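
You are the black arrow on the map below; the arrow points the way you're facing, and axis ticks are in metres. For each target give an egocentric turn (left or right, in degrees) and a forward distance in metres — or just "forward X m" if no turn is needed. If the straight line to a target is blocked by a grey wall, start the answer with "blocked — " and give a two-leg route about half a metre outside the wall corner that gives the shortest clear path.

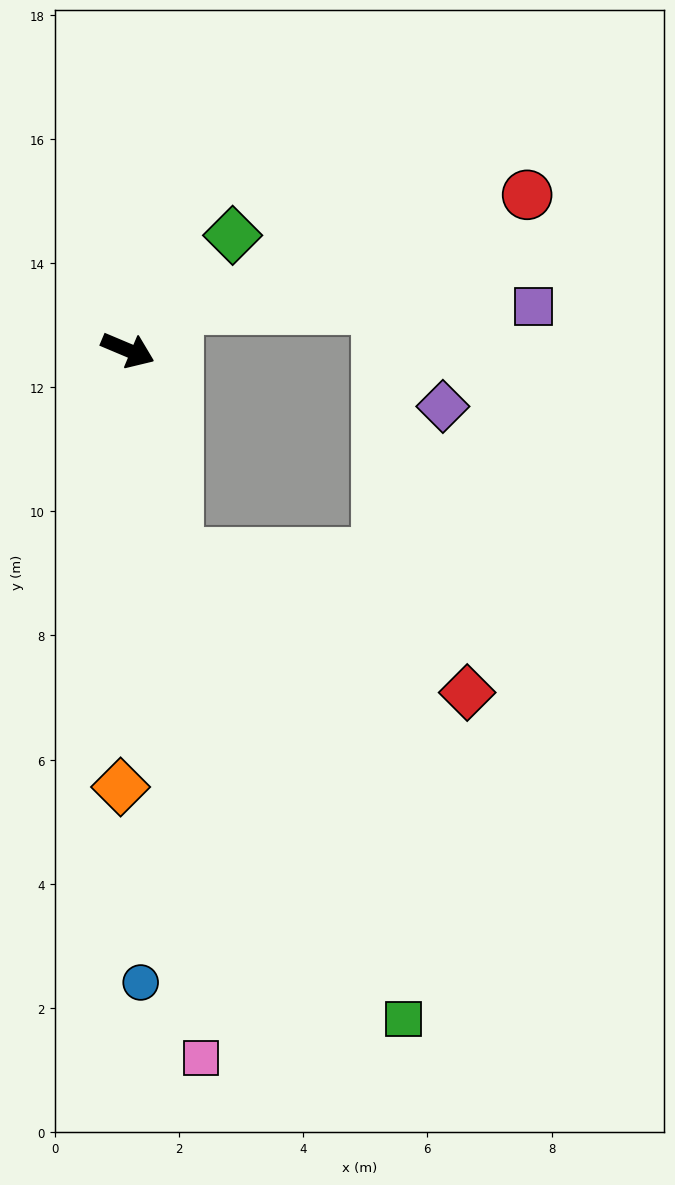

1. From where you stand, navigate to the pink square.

turn right 61°, forward 11.5 m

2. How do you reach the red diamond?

blocked — turn right 54°, forward 3.4 m, then turn left 51°, forward 5.2 m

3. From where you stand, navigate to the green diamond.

turn left 70°, forward 2.5 m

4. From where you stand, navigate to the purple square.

blocked — turn left 63°, forward 1.0 m, then turn right 40°, forward 5.7 m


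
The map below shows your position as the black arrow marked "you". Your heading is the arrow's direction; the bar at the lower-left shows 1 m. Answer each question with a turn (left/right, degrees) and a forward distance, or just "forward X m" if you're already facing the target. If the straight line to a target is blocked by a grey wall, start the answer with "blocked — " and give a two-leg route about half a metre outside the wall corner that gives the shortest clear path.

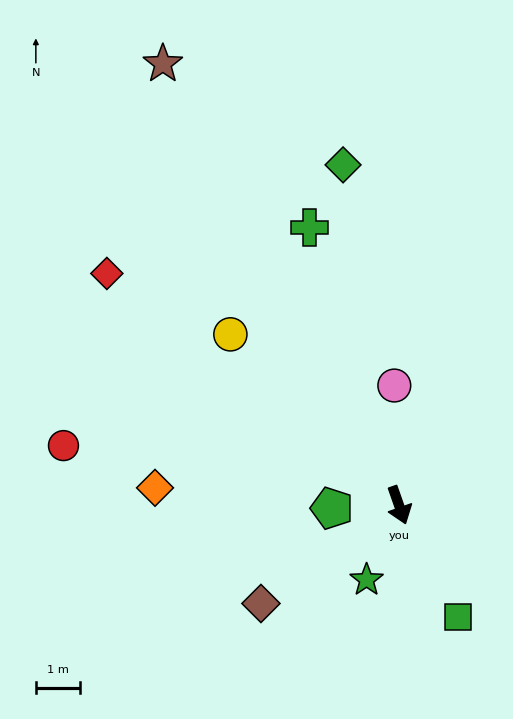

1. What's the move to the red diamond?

turn right 148°, forward 8.4 m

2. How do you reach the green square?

turn left 8°, forward 2.8 m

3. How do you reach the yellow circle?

turn right 155°, forward 5.4 m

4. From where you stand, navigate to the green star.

turn right 43°, forward 1.8 m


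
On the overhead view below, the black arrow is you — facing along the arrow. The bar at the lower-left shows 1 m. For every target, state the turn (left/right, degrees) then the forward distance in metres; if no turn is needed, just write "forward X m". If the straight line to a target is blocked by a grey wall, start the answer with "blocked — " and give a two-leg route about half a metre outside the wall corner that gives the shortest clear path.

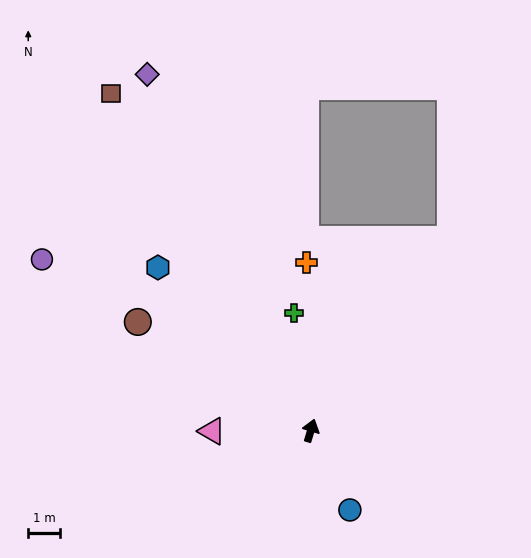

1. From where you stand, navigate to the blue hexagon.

turn left 60°, forward 7.1 m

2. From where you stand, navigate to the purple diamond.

turn left 41°, forward 12.5 m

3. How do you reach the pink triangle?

turn left 107°, forward 3.2 m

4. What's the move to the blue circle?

turn right 137°, forward 2.8 m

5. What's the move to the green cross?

turn left 25°, forward 3.8 m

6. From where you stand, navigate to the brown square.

turn left 47°, forward 12.5 m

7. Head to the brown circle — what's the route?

turn left 75°, forward 6.5 m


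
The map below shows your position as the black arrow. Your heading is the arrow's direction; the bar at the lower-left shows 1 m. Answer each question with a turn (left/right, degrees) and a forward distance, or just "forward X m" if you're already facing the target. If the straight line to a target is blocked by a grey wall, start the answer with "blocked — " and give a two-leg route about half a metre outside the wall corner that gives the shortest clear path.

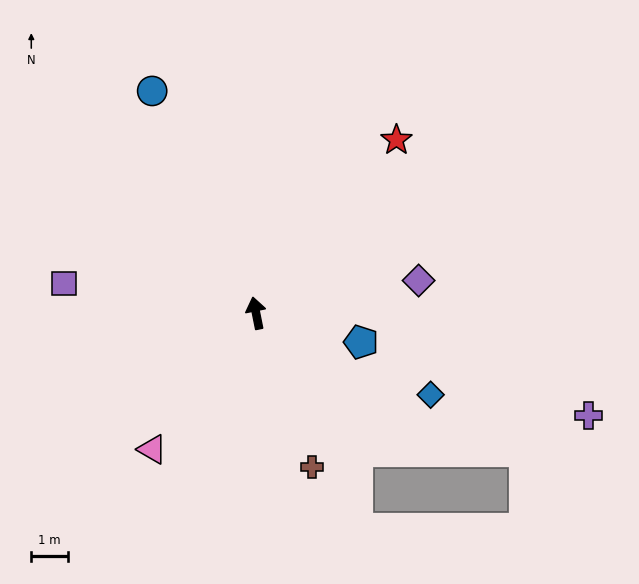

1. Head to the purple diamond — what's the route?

turn right 90°, forward 4.5 m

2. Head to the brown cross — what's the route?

turn right 171°, forward 4.5 m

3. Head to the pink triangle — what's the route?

turn left 131°, forward 4.7 m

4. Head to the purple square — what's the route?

turn left 70°, forward 5.3 m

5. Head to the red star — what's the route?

turn right 50°, forward 6.1 m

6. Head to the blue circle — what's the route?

turn left 14°, forward 6.7 m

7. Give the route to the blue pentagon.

turn right 117°, forward 3.0 m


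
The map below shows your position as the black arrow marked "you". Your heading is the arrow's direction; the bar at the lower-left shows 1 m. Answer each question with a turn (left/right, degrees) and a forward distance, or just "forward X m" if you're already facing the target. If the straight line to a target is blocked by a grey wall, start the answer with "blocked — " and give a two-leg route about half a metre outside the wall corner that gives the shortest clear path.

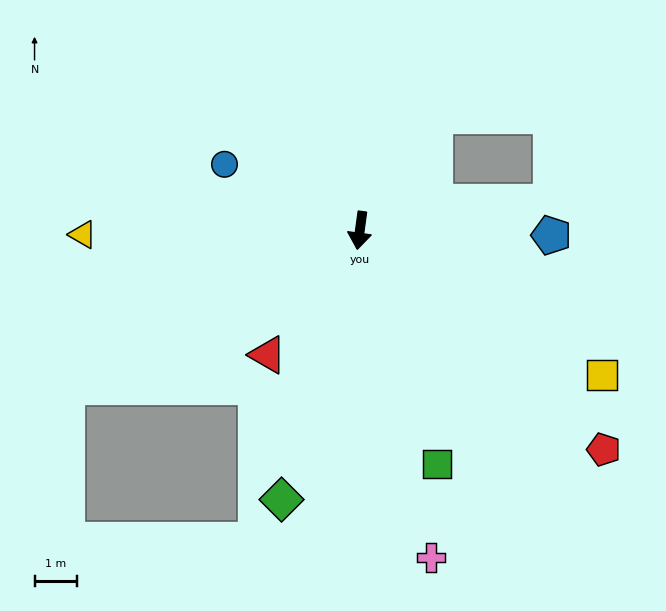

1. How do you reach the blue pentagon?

turn left 96°, forward 4.5 m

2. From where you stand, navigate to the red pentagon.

turn left 56°, forward 7.6 m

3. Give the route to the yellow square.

turn left 67°, forward 6.6 m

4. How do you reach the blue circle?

turn right 108°, forward 3.5 m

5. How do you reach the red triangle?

turn right 29°, forward 3.6 m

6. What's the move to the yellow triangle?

turn right 81°, forward 6.5 m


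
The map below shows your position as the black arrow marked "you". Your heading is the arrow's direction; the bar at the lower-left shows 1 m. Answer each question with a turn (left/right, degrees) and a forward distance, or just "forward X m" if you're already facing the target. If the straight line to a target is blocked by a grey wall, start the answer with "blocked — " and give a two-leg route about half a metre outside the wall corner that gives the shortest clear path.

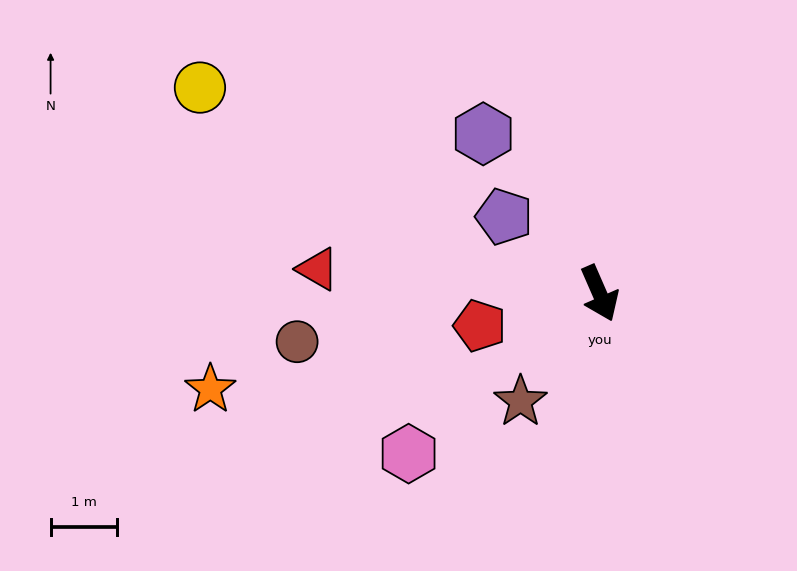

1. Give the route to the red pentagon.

turn right 98°, forward 1.9 m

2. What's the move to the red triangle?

turn right 119°, forward 4.3 m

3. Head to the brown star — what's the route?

turn right 60°, forward 2.0 m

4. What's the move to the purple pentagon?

turn right 152°, forward 1.8 m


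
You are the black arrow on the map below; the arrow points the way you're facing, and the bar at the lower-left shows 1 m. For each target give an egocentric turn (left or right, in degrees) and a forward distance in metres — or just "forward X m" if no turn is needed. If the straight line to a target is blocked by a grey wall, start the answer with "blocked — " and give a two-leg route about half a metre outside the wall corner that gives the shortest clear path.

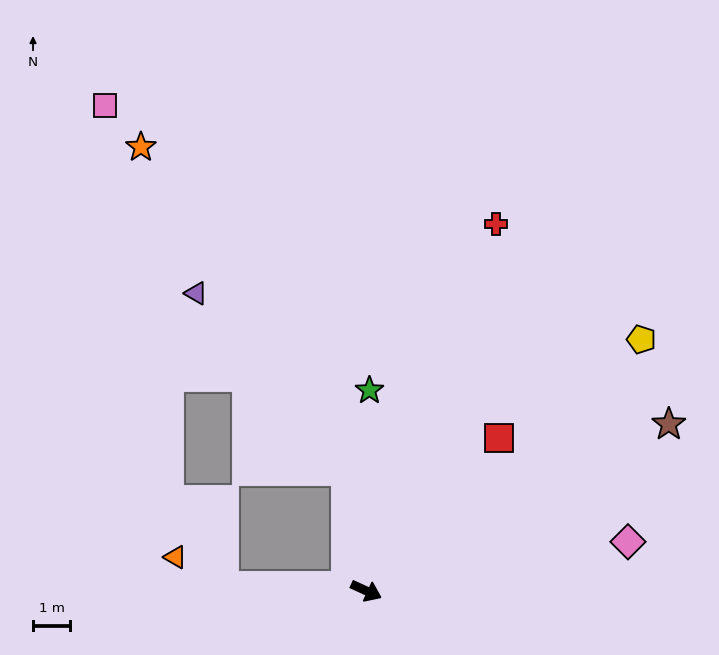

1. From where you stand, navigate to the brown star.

turn left 53°, forward 9.3 m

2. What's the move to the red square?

turn left 74°, forward 5.5 m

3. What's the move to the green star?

turn left 114°, forward 5.4 m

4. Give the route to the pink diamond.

turn left 35°, forward 7.2 m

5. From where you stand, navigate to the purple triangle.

blocked — turn left 124°, forward 3.3 m, then turn left 31°, forward 6.3 m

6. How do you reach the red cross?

turn left 95°, forward 10.5 m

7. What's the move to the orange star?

blocked — turn left 124°, forward 3.3 m, then turn left 23°, forward 10.3 m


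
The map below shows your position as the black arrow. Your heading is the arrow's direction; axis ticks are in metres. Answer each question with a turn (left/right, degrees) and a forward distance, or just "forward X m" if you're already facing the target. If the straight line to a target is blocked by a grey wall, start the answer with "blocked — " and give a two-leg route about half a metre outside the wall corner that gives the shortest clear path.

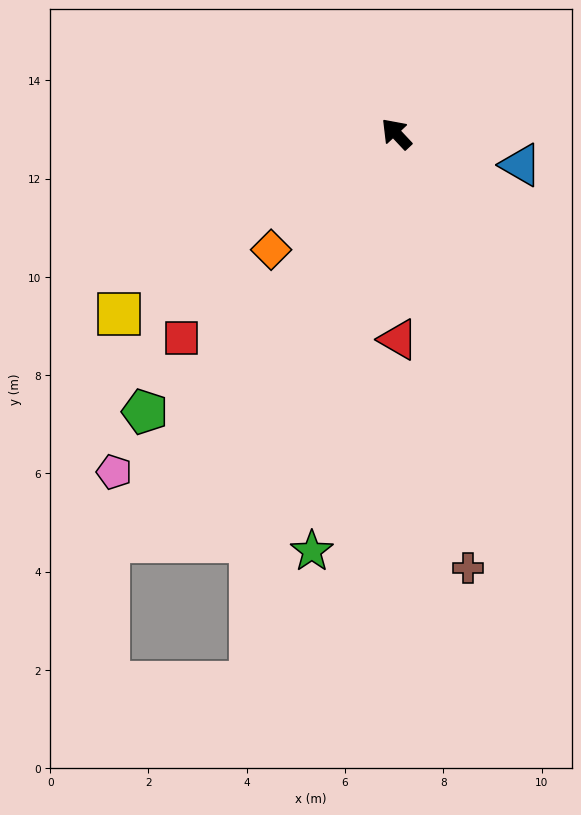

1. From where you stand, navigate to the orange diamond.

turn left 90°, forward 3.5 m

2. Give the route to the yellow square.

turn left 80°, forward 6.7 m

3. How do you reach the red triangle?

turn left 137°, forward 4.2 m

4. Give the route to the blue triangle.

turn right 147°, forward 2.6 m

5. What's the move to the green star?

turn left 125°, forward 8.7 m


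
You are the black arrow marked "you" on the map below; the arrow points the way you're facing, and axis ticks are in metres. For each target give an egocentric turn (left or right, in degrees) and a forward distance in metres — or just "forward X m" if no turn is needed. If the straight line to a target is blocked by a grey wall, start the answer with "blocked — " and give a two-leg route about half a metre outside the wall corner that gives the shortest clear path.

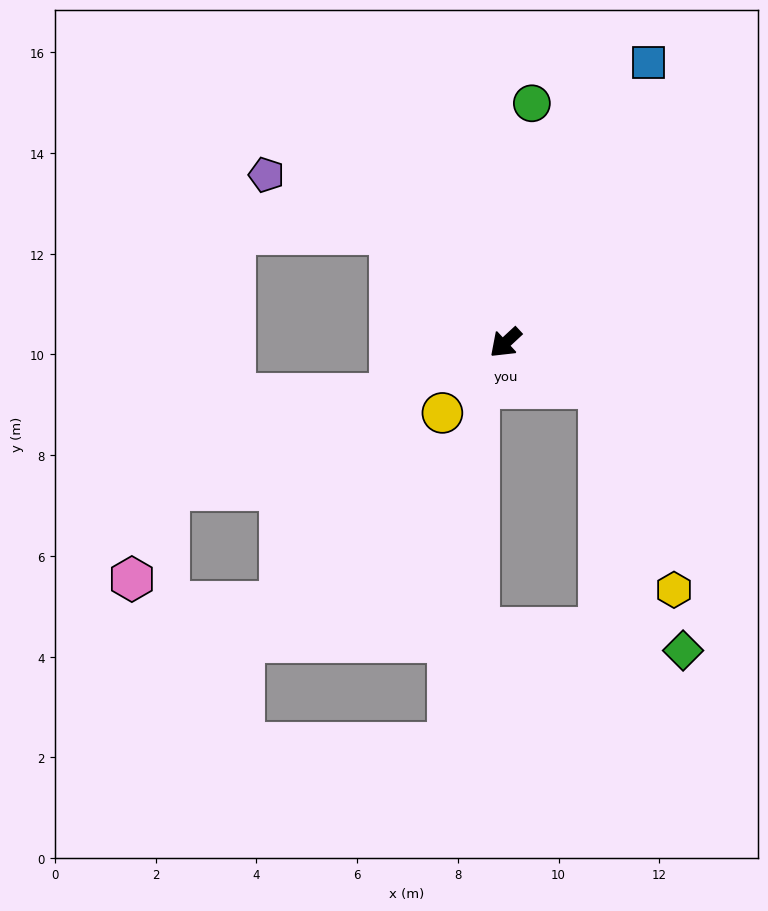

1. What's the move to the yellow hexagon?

blocked — turn left 112°, forward 2.1 m, then turn right 45°, forward 4.3 m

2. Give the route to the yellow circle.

turn left 5°, forward 1.9 m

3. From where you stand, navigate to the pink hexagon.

blocked — turn right 19°, forward 7.3 m, then turn left 44°, forward 1.9 m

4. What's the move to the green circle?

turn right 139°, forward 4.8 m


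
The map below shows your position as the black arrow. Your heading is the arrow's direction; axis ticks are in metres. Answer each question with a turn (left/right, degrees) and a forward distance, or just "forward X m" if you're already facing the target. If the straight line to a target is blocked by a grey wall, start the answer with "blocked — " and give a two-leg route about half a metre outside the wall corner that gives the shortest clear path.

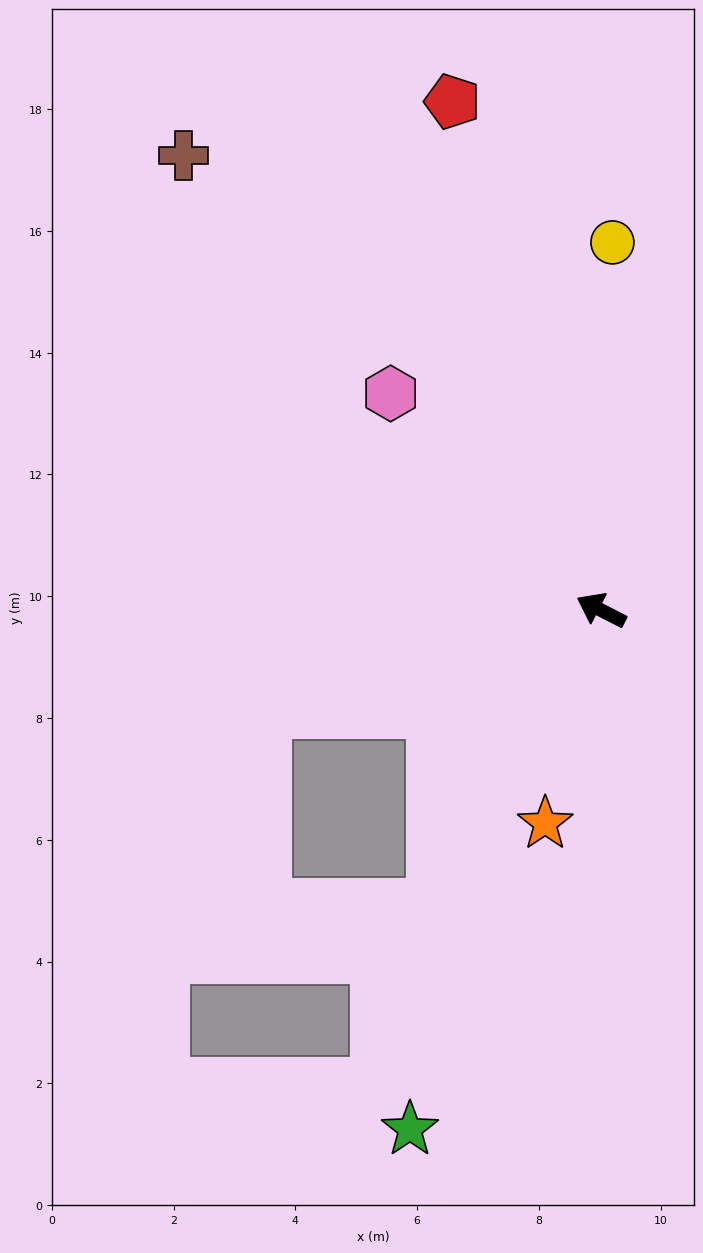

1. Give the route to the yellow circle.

turn right 65°, forward 6.0 m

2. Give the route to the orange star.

turn left 102°, forward 3.6 m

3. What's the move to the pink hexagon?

turn right 19°, forward 5.0 m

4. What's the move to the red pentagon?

turn right 47°, forward 8.7 m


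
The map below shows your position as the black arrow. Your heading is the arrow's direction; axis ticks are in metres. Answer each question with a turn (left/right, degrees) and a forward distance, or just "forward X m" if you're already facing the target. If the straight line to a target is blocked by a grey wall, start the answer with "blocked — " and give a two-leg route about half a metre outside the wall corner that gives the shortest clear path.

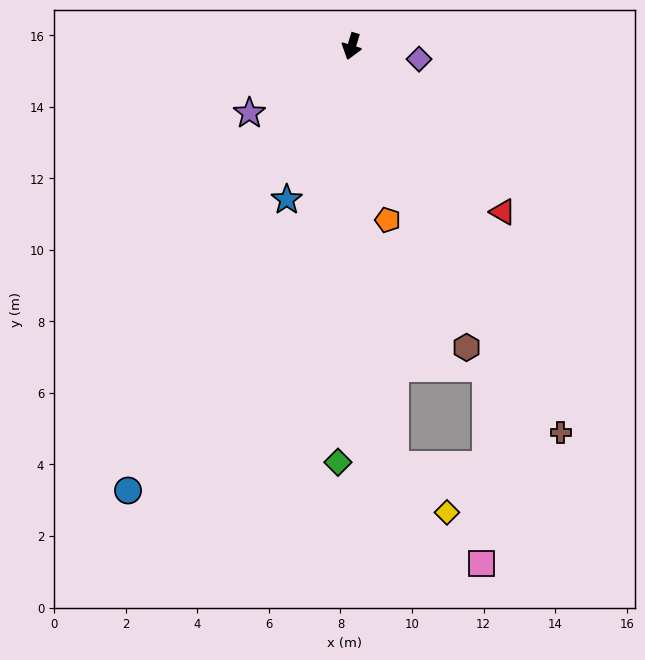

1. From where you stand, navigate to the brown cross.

turn left 45°, forward 12.3 m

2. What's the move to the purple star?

turn right 40°, forward 3.4 m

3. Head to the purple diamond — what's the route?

turn left 96°, forward 1.9 m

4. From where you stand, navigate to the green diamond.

turn left 15°, forward 11.6 m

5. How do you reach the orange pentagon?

turn left 29°, forward 5.0 m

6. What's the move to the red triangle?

turn left 59°, forward 6.3 m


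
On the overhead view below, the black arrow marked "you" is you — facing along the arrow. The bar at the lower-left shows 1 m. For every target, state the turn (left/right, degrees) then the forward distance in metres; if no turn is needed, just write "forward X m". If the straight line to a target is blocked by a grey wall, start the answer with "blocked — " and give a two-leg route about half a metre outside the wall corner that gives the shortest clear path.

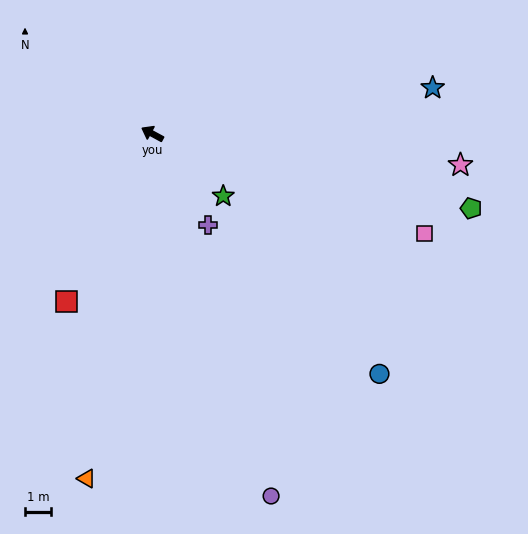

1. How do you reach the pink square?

turn right 172°, forward 11.1 m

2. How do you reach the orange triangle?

turn left 108°, forward 13.4 m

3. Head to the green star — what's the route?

turn left 167°, forward 3.6 m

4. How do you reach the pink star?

turn right 157°, forward 11.8 m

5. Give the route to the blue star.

turn right 142°, forward 10.8 m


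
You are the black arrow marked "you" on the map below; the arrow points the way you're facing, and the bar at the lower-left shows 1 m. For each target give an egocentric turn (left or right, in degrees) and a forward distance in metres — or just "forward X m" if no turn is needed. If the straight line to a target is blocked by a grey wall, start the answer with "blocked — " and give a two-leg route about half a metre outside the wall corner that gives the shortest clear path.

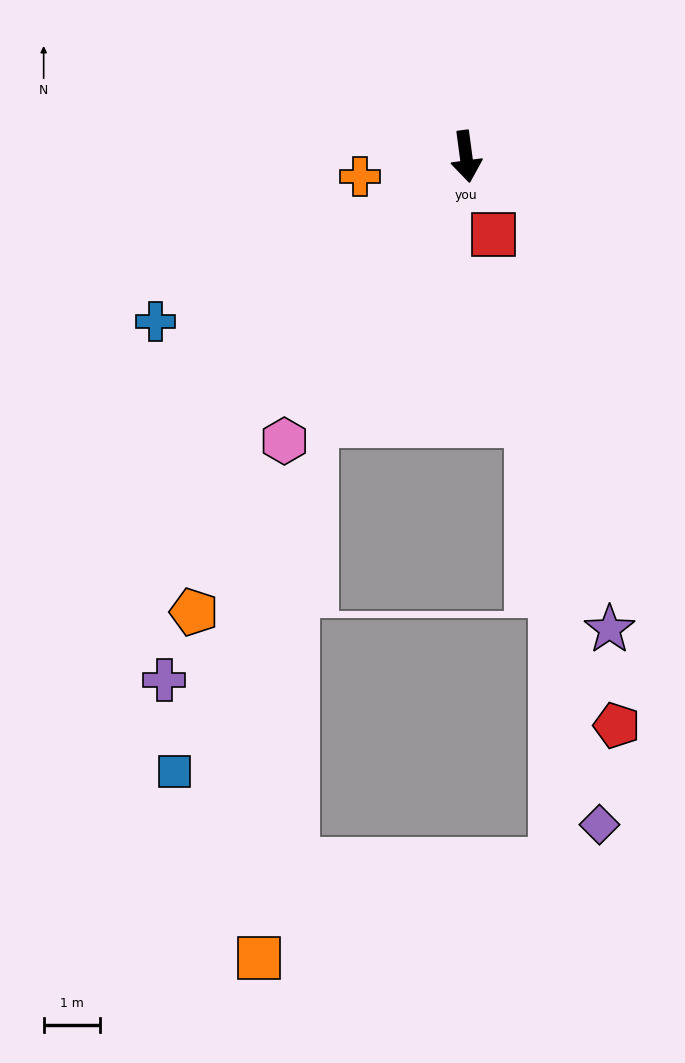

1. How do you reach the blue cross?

turn right 70°, forward 6.3 m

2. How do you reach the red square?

turn left 12°, forward 1.5 m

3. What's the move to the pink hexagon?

turn right 40°, forward 6.0 m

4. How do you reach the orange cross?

turn right 87°, forward 1.9 m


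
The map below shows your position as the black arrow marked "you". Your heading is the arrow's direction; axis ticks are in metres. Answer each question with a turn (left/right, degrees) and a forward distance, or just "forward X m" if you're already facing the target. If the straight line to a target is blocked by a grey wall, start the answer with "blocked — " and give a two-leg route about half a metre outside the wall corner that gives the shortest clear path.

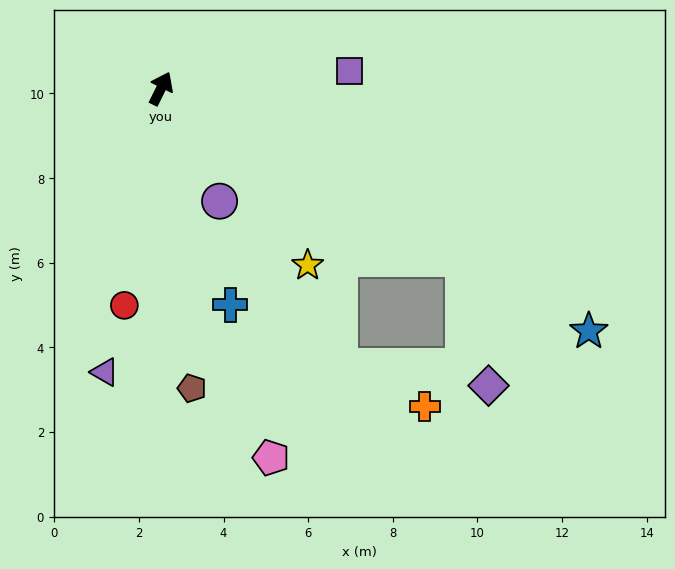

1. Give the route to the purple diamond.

blocked — turn right 93°, forward 8.2 m, then turn right 49°, forward 3.1 m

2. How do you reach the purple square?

turn right 58°, forward 4.5 m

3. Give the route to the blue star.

turn right 93°, forward 11.6 m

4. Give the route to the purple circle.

turn right 126°, forward 3.0 m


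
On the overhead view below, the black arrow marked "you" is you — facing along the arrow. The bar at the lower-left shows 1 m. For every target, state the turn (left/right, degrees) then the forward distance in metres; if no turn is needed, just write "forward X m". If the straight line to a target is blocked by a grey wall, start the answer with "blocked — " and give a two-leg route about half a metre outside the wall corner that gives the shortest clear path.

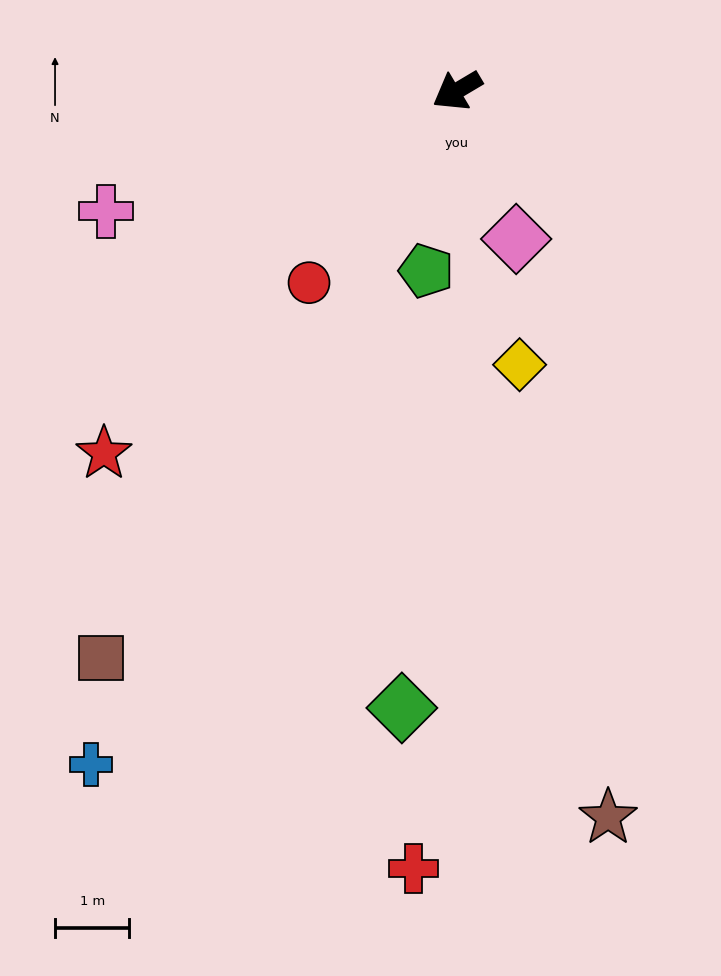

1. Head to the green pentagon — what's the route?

turn left 50°, forward 2.5 m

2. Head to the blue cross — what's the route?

turn left 31°, forward 10.3 m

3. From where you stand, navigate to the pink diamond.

turn left 81°, forward 2.1 m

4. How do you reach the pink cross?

turn right 12°, forward 5.0 m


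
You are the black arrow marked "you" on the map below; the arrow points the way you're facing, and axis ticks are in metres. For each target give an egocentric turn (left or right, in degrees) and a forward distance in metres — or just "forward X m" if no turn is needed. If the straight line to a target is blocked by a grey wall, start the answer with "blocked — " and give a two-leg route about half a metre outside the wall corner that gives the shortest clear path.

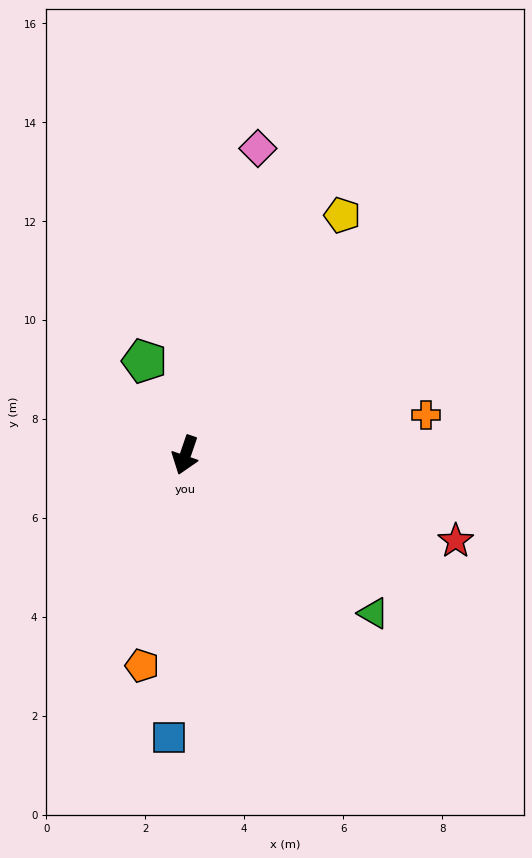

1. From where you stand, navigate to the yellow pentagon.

turn left 166°, forward 5.8 m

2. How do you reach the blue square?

turn left 16°, forward 5.7 m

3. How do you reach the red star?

turn left 91°, forward 5.7 m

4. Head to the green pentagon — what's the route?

turn right 138°, forward 2.1 m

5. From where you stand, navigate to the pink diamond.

turn right 174°, forward 6.4 m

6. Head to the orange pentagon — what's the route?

turn left 7°, forward 4.3 m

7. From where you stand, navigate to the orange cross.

turn left 118°, forward 4.9 m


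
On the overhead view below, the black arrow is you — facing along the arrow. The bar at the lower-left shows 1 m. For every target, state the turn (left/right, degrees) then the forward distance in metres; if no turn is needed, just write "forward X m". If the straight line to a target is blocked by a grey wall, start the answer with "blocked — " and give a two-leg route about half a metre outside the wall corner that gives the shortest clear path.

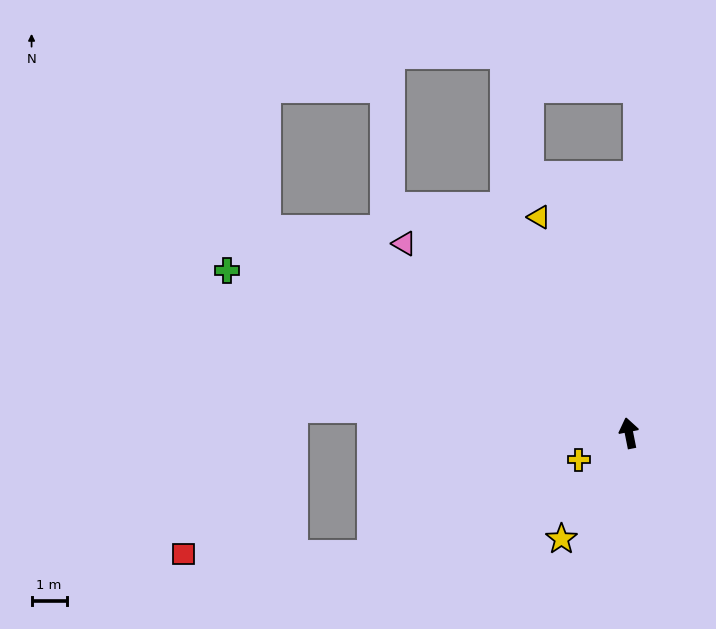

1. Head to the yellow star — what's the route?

turn left 136°, forward 3.6 m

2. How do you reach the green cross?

turn left 57°, forward 12.3 m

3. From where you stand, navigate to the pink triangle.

turn left 39°, forward 8.4 m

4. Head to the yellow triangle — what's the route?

turn left 11°, forward 6.7 m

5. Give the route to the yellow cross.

turn left 107°, forward 1.6 m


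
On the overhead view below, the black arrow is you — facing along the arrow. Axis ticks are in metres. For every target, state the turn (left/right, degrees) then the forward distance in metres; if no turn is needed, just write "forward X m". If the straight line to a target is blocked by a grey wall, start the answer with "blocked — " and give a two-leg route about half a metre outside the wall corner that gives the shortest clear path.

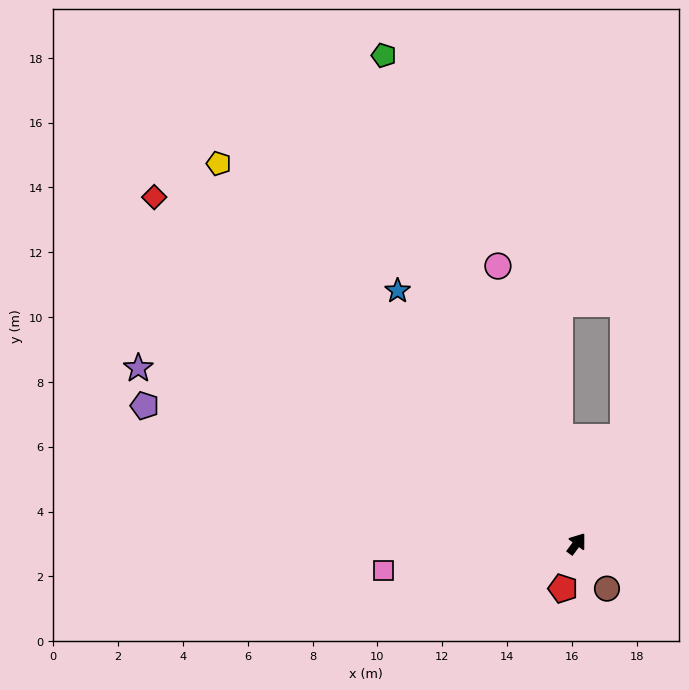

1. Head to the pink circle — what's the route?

turn left 52°, forward 8.9 m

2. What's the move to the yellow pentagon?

turn left 80°, forward 16.1 m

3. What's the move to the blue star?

turn left 72°, forward 9.6 m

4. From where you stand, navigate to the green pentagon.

turn left 58°, forward 16.2 m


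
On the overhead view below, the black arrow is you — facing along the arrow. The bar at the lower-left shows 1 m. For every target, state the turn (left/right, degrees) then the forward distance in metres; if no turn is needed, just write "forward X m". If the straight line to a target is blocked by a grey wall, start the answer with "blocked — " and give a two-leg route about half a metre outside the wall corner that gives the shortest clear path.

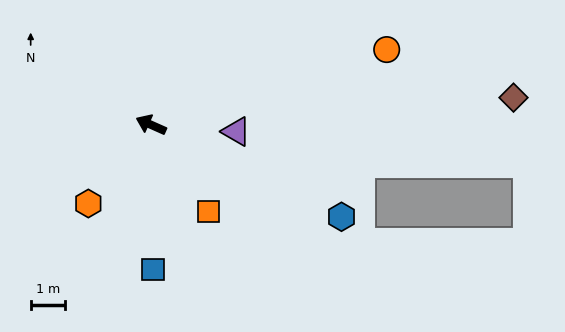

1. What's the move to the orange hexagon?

turn left 75°, forward 2.9 m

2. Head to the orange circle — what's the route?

turn right 138°, forward 7.2 m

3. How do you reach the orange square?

turn left 148°, forward 3.0 m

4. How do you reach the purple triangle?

turn right 161°, forward 2.5 m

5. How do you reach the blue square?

turn left 115°, forward 4.2 m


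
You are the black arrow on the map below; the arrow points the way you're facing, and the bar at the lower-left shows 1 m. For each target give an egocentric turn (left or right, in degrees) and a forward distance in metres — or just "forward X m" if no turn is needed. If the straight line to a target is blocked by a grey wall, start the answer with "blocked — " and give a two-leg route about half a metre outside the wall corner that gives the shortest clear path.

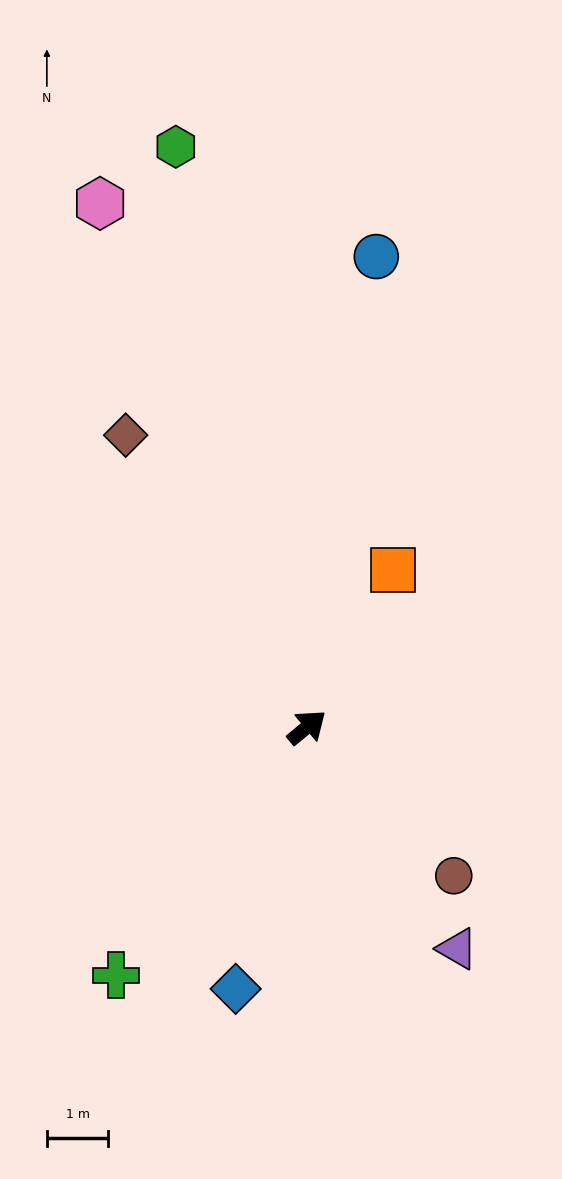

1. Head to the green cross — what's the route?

turn right 167°, forward 5.1 m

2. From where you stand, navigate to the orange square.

turn left 22°, forward 2.9 m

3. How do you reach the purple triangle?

turn right 95°, forward 4.4 m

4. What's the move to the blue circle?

turn left 42°, forward 7.7 m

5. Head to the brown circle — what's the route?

turn right 85°, forward 3.4 m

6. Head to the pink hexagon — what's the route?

turn left 72°, forward 9.2 m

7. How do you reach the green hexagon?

turn left 63°, forward 9.7 m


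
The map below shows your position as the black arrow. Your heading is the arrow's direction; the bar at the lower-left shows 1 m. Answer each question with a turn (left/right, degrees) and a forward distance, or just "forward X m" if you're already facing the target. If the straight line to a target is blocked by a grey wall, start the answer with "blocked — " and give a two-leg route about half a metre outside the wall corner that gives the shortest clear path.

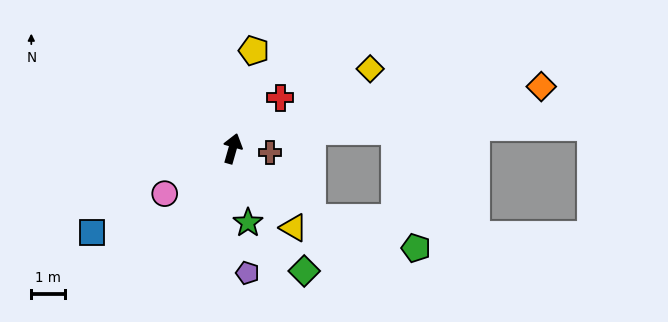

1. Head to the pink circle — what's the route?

turn left 139°, forward 2.4 m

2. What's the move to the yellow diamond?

turn right 44°, forward 4.7 m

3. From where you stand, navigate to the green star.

turn right 152°, forward 2.2 m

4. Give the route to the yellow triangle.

turn right 127°, forward 2.9 m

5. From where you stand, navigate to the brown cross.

turn right 80°, forward 1.1 m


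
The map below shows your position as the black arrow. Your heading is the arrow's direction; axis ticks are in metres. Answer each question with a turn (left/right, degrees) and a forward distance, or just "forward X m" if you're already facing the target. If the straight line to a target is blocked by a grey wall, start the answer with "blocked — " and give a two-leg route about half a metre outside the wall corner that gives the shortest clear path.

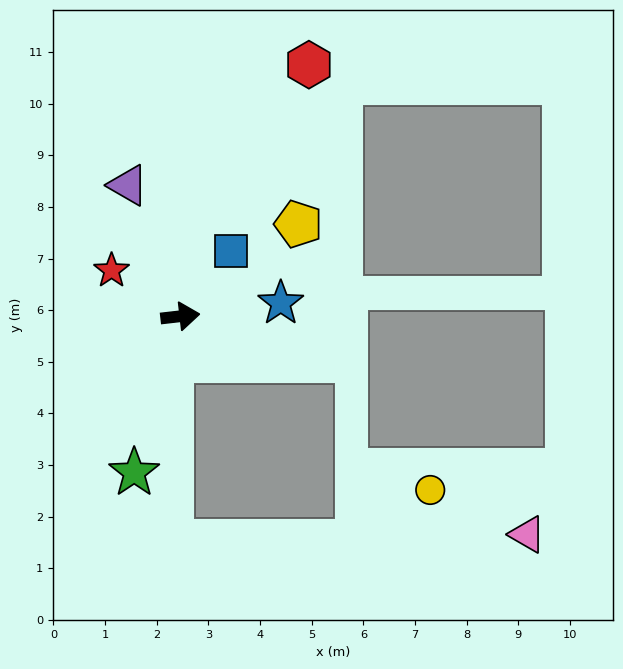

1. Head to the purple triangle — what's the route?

turn left 105°, forward 2.7 m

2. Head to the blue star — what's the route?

forward 2.0 m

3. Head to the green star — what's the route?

turn right 113°, forward 3.2 m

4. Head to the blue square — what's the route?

turn left 46°, forward 1.6 m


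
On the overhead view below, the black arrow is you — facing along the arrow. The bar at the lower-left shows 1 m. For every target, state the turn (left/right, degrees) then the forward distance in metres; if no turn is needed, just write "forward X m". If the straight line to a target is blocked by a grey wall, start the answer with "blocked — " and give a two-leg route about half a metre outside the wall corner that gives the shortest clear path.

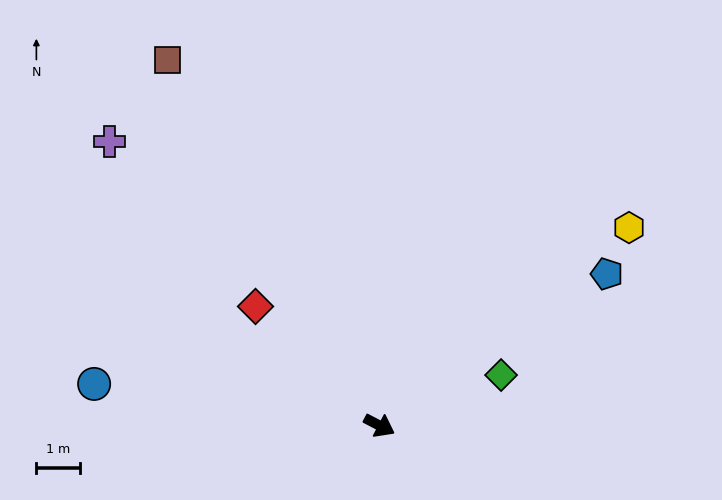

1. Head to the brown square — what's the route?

turn left 148°, forward 9.7 m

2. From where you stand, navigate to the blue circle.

turn right 161°, forward 6.6 m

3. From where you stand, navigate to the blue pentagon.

turn left 61°, forward 6.2 m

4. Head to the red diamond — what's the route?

turn left 164°, forward 3.9 m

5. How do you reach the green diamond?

turn left 50°, forward 3.0 m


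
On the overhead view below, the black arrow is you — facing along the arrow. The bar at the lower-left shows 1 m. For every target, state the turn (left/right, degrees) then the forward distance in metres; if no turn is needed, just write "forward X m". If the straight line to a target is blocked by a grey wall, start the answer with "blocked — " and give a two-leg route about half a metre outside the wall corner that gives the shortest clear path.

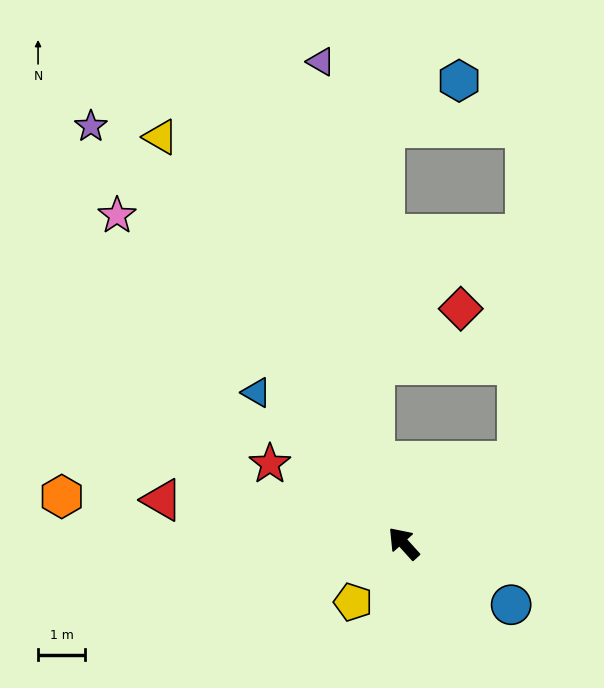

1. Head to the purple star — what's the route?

turn right 5°, forward 11.1 m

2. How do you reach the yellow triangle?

turn right 11°, forward 10.1 m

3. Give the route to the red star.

turn left 17°, forward 3.3 m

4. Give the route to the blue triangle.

turn left 2°, forward 4.5 m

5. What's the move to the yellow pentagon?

turn left 97°, forward 1.6 m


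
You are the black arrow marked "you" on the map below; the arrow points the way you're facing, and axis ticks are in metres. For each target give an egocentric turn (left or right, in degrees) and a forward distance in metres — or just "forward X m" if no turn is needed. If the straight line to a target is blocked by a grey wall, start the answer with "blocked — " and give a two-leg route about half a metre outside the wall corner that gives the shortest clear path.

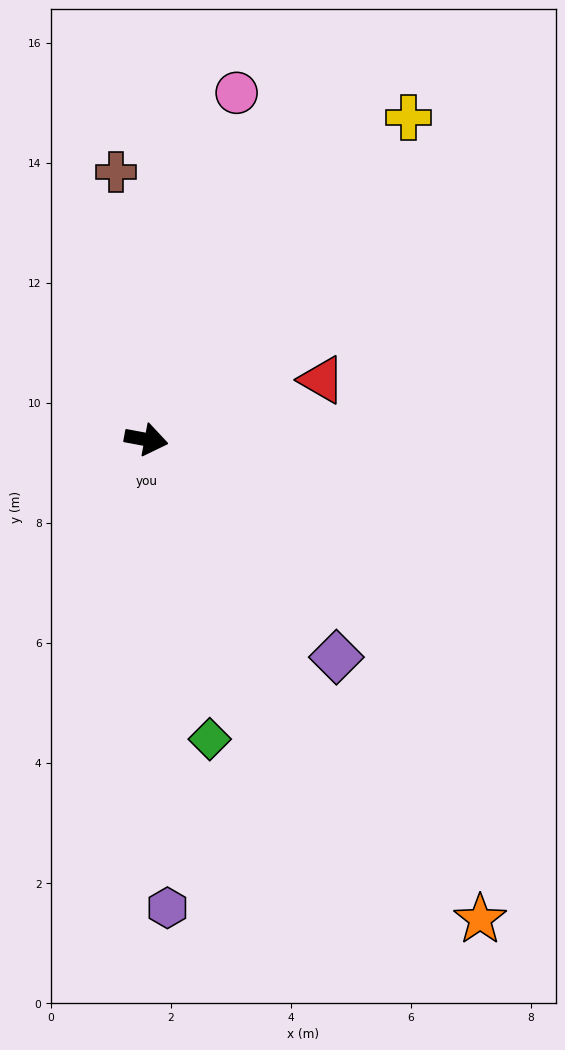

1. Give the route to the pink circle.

turn left 86°, forward 6.0 m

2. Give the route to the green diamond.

turn right 67°, forward 5.1 m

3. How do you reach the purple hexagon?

turn right 77°, forward 7.8 m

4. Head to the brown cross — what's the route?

turn left 107°, forward 4.5 m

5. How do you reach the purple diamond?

turn right 38°, forward 4.8 m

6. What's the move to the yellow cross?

turn left 61°, forward 6.9 m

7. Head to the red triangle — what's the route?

turn left 29°, forward 3.1 m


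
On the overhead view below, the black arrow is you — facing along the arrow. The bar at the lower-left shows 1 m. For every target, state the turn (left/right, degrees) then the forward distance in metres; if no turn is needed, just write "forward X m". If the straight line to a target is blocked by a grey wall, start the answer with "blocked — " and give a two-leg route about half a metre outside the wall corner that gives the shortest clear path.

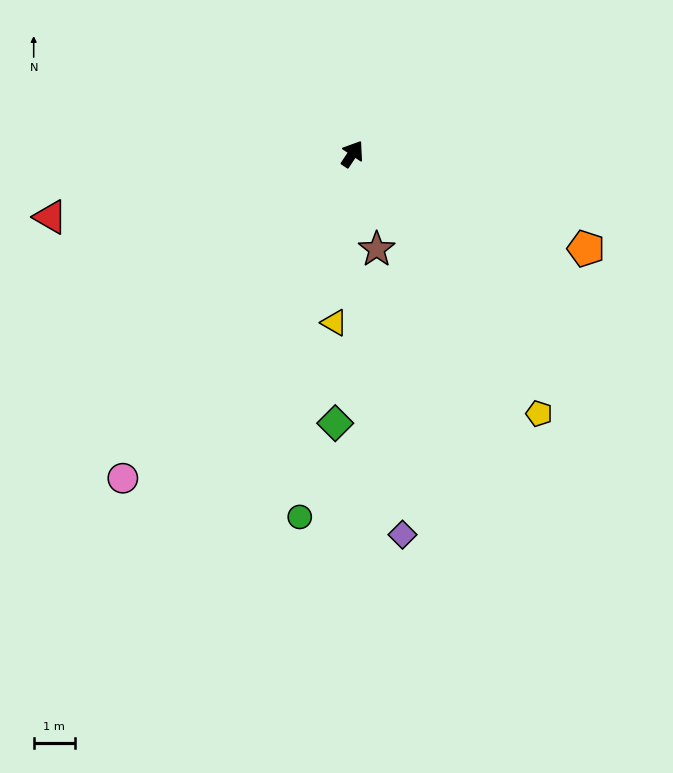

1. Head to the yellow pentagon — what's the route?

turn right 111°, forward 7.8 m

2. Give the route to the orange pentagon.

turn right 78°, forward 6.2 m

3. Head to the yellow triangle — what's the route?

turn right 152°, forward 4.1 m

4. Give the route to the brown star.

turn right 132°, forward 2.4 m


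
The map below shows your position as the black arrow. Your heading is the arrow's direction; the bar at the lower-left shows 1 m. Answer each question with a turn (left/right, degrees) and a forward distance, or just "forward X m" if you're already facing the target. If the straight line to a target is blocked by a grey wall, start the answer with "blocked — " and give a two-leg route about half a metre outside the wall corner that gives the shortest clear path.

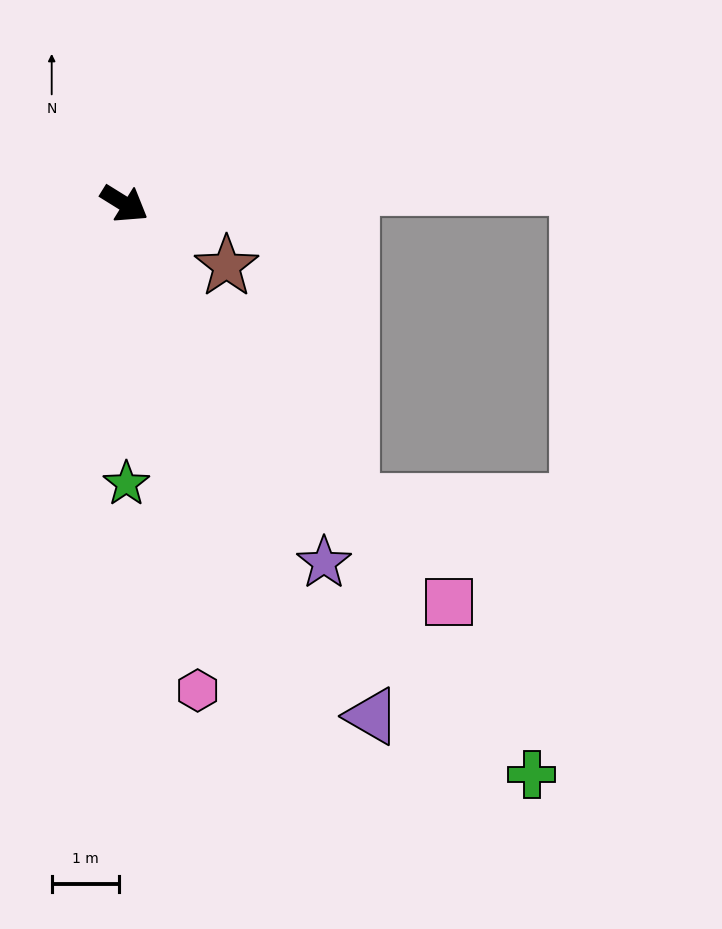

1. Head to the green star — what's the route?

turn right 58°, forward 4.1 m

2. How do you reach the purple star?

turn right 29°, forward 6.1 m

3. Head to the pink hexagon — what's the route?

turn right 50°, forward 7.3 m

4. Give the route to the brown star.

forward 1.8 m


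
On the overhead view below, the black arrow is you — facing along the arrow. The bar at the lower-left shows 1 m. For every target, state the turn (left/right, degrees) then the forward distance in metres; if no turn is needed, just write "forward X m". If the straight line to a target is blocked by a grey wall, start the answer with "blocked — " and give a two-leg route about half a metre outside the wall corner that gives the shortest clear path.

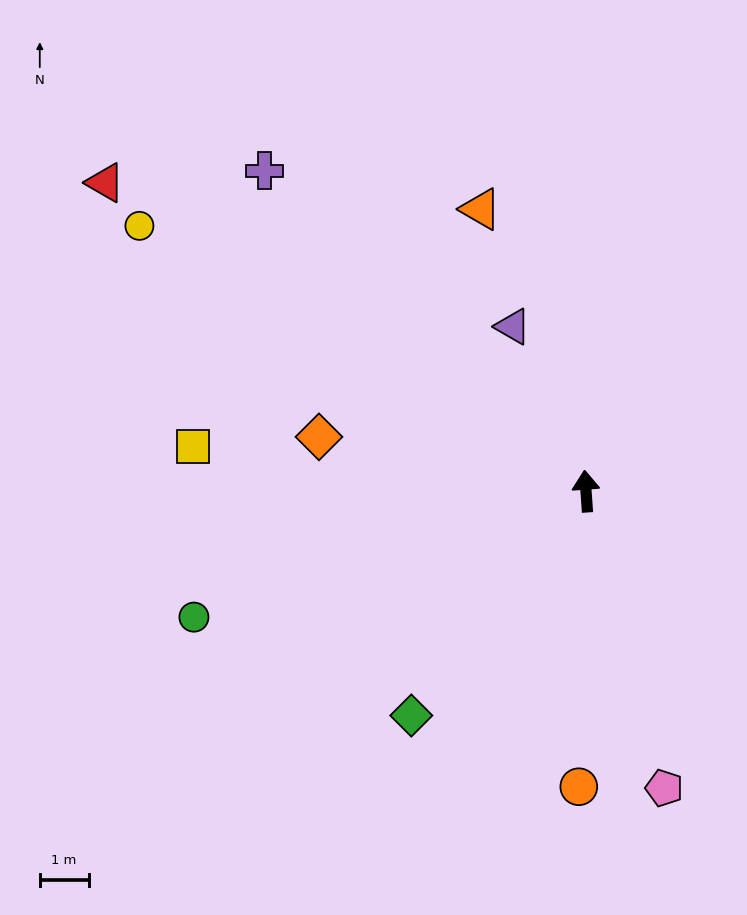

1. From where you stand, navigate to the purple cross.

turn left 41°, forward 9.3 m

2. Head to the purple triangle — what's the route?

turn left 20°, forward 3.7 m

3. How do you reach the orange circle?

turn left 175°, forward 6.1 m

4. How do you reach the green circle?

turn left 104°, forward 8.4 m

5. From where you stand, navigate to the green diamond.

turn left 138°, forward 5.8 m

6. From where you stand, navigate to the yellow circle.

turn left 55°, forward 10.7 m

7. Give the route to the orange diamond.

turn left 74°, forward 5.6 m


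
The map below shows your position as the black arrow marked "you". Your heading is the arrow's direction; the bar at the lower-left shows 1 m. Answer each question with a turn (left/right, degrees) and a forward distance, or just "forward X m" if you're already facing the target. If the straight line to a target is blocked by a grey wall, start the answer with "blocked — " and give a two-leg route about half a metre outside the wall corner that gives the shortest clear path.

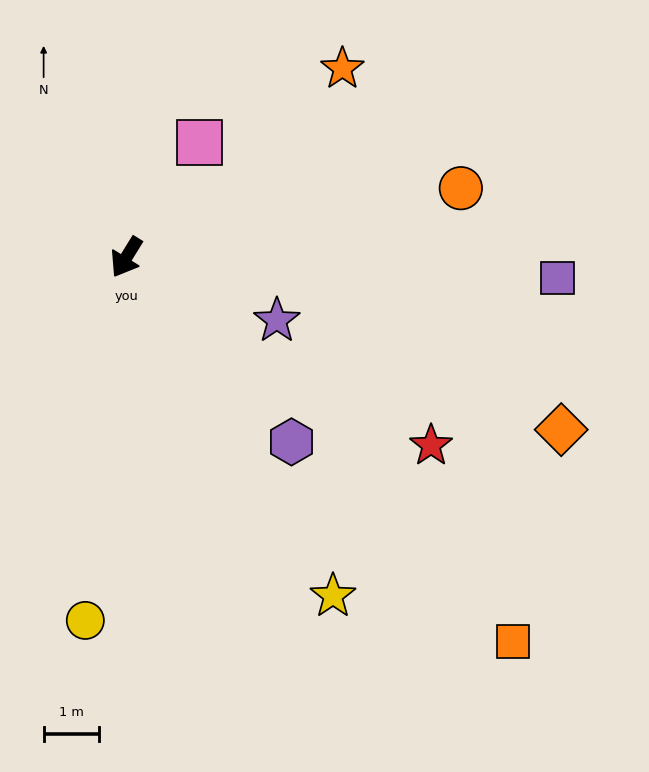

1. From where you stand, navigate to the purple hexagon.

turn left 74°, forward 4.5 m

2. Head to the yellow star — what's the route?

turn left 63°, forward 7.1 m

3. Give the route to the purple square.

turn left 119°, forward 7.8 m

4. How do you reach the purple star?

turn left 99°, forward 2.9 m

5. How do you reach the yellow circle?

turn left 25°, forward 6.6 m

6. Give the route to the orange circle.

turn left 133°, forward 6.1 m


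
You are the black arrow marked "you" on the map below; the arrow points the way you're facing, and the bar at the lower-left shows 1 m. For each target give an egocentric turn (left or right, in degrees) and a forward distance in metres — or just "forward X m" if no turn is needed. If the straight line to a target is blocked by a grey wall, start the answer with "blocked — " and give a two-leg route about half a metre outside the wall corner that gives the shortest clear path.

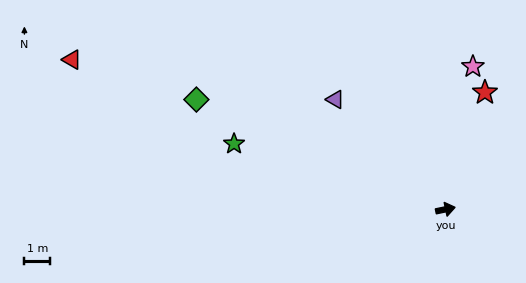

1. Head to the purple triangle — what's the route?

turn left 123°, forward 6.0 m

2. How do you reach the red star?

turn left 59°, forward 4.8 m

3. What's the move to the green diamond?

turn left 144°, forward 10.6 m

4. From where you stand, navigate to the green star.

turn left 151°, forward 8.6 m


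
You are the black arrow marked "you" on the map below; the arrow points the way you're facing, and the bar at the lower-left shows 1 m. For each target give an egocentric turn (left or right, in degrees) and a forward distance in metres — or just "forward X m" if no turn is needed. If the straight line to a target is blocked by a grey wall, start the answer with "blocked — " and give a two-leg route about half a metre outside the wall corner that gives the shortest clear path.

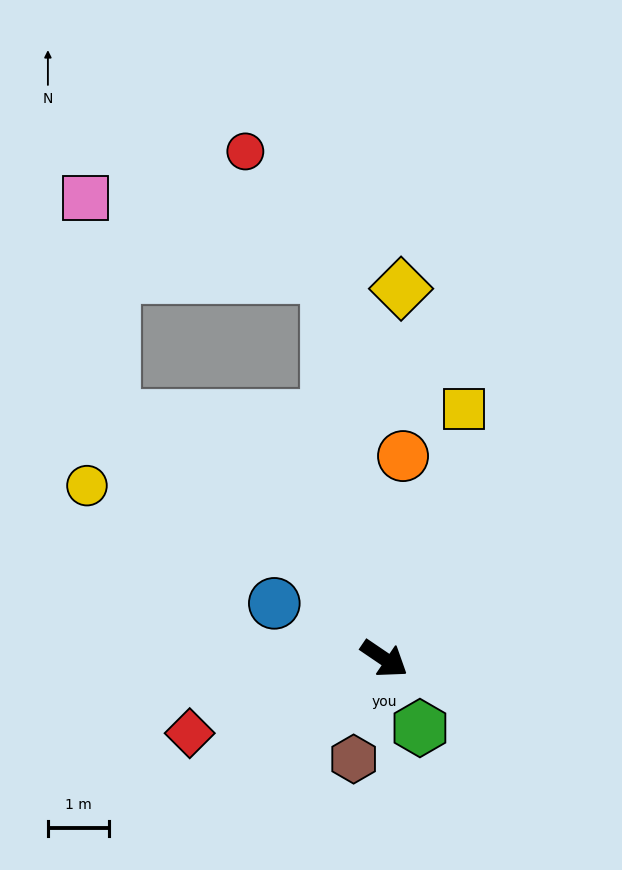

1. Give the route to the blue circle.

turn right 173°, forward 2.0 m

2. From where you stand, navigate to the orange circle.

turn left 119°, forward 3.3 m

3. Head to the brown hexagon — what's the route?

turn right 73°, forward 1.7 m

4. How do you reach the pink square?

blocked — turn left 133°, forward 6.3 m, then turn left 63°, forward 4.1 m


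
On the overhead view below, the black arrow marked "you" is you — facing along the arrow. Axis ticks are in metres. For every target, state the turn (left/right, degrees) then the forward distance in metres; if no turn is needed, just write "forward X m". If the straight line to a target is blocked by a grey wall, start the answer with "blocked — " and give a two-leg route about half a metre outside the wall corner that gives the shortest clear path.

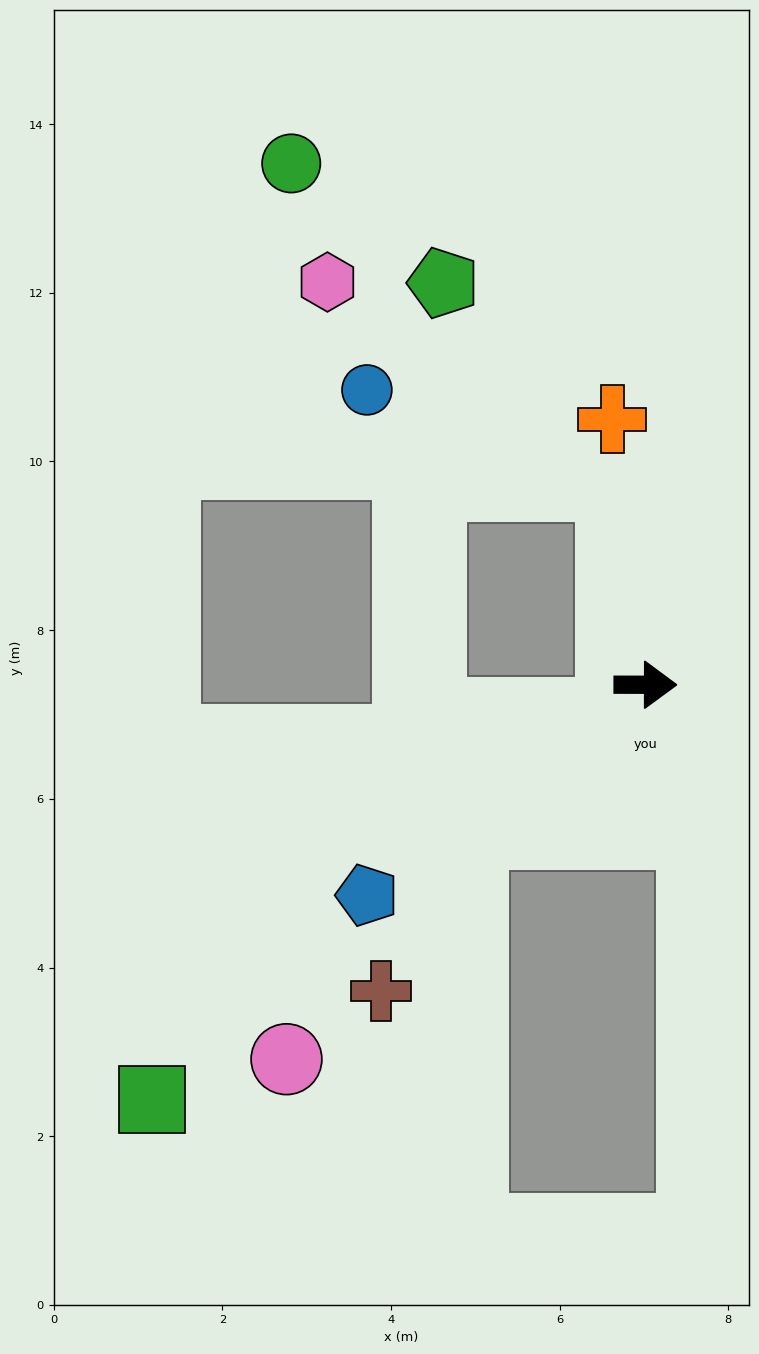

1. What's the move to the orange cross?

turn left 97°, forward 3.2 m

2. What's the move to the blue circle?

blocked — turn left 100°, forward 2.4 m, then turn left 59°, forward 3.1 m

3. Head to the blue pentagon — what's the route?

turn right 143°, forward 4.1 m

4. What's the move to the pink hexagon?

blocked — turn left 100°, forward 2.4 m, then turn left 45°, forward 4.1 m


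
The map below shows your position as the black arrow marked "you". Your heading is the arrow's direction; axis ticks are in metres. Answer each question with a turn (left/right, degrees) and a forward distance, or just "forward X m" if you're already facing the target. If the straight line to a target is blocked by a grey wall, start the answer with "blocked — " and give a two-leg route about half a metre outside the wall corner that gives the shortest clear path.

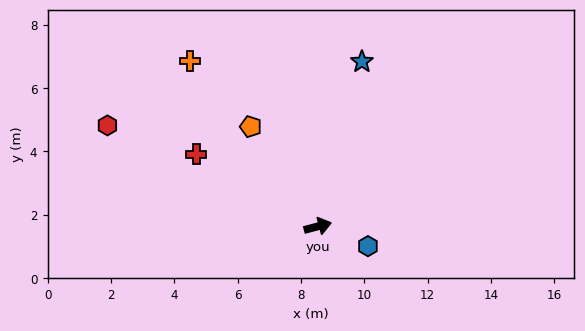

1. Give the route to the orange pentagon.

turn left 109°, forward 3.8 m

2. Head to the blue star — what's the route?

turn left 60°, forward 5.4 m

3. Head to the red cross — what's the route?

turn left 135°, forward 4.5 m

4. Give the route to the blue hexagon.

turn right 36°, forward 1.7 m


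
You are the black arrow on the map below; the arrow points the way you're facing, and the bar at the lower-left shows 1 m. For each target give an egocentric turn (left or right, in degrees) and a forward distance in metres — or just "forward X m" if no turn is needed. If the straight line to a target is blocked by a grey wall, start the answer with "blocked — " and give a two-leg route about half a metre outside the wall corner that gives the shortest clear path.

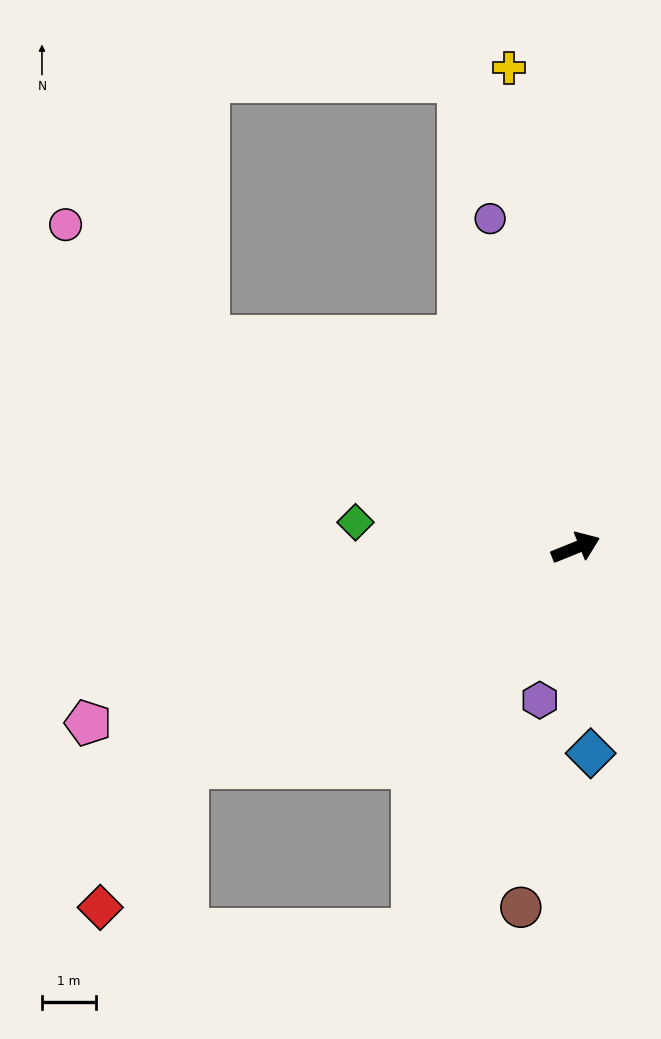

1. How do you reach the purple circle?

turn left 83°, forward 6.3 m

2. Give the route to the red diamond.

blocked — turn right 173°, forward 8.3 m, then turn left 30°, forward 3.1 m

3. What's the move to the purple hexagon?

turn right 125°, forward 2.9 m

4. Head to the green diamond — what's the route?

turn left 151°, forward 4.1 m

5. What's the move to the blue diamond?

turn right 108°, forward 3.8 m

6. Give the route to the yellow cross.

turn left 76°, forward 9.0 m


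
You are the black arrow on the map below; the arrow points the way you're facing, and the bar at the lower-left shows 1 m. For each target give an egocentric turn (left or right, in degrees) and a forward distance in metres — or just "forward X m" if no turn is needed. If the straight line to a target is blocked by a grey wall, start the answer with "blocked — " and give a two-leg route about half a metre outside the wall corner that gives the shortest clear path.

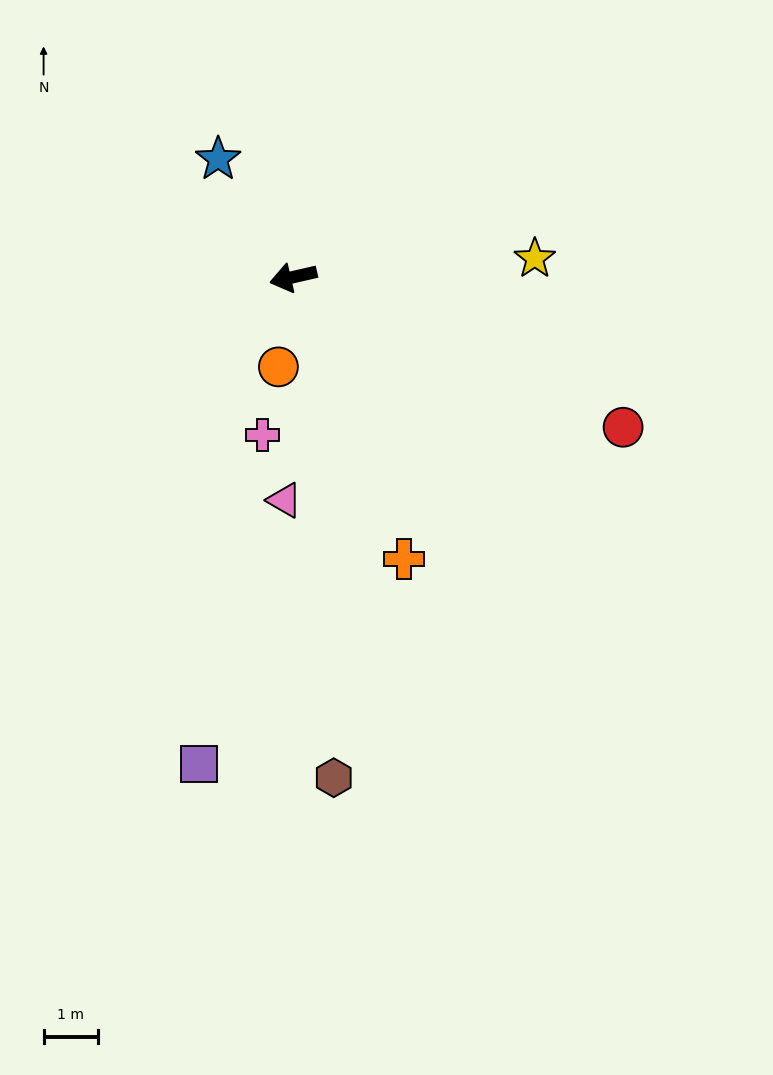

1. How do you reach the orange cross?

turn left 99°, forward 5.6 m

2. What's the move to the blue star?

turn right 71°, forward 2.6 m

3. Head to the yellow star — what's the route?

turn left 171°, forward 4.5 m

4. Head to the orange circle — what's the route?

turn left 68°, forward 1.7 m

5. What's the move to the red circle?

turn left 143°, forward 6.7 m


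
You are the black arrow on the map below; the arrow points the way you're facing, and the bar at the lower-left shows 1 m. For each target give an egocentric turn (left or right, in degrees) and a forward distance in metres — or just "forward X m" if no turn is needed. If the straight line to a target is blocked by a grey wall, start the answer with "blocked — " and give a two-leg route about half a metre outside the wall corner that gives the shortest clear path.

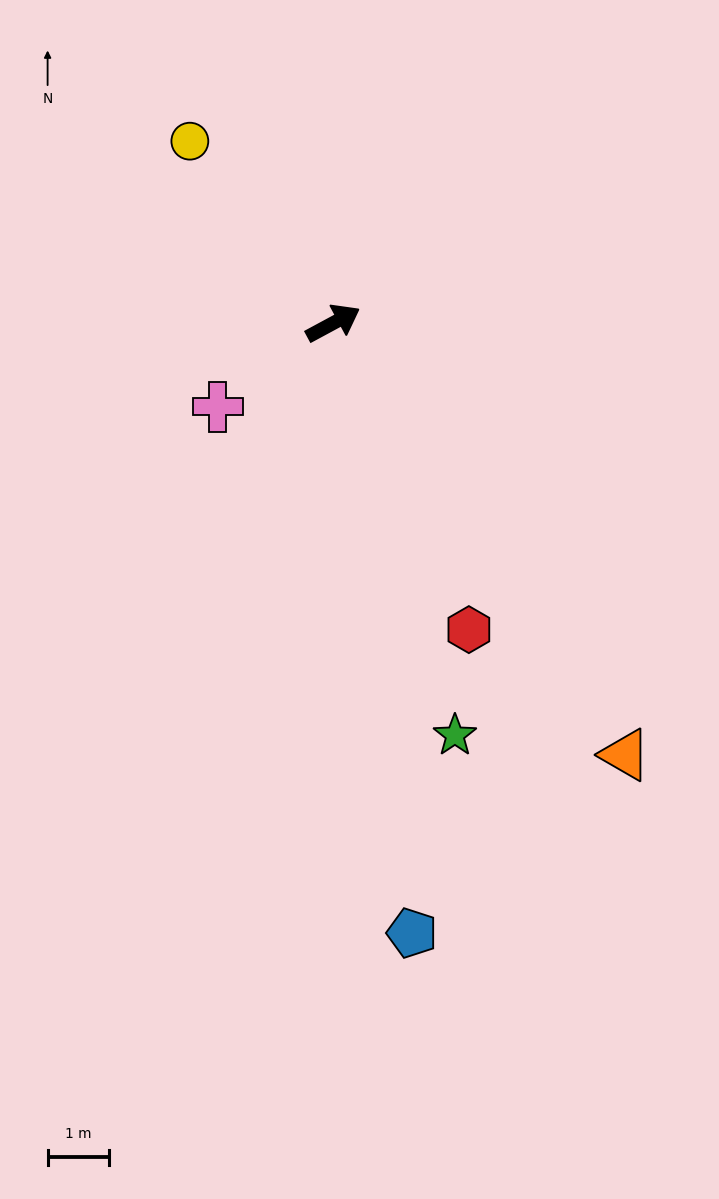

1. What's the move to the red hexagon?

turn right 94°, forward 5.5 m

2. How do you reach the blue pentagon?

turn right 111°, forward 10.1 m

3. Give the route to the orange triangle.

turn right 84°, forward 8.5 m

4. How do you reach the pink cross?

turn right 172°, forward 2.3 m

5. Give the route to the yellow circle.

turn left 100°, forward 3.8 m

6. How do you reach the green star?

turn right 102°, forward 7.0 m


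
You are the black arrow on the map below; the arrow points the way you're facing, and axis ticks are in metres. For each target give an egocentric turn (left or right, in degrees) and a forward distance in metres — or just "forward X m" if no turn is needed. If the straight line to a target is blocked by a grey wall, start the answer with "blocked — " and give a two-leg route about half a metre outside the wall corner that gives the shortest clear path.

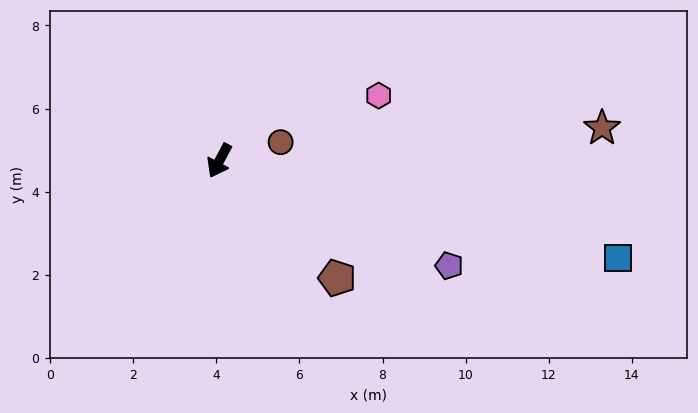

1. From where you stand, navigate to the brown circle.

turn left 135°, forward 1.5 m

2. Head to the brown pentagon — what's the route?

turn left 73°, forward 4.0 m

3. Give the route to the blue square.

turn left 104°, forward 9.9 m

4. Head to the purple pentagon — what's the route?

turn left 93°, forward 6.1 m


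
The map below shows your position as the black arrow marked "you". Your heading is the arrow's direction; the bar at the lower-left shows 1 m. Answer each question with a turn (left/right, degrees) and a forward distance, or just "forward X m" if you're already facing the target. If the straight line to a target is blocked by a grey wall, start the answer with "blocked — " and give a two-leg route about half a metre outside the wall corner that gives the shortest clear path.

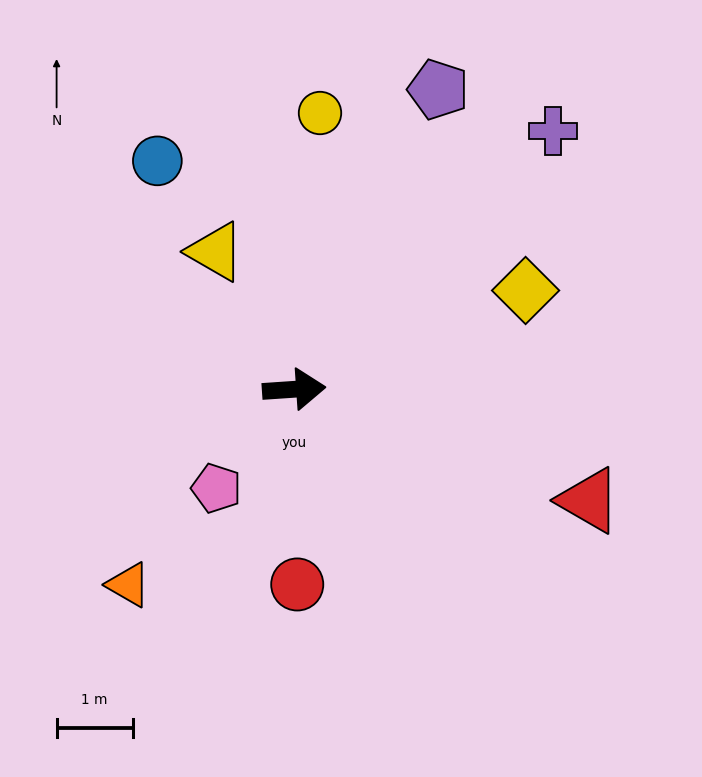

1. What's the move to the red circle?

turn right 93°, forward 2.6 m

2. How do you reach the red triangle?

turn right 25°, forward 4.1 m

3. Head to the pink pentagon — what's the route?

turn right 132°, forward 1.7 m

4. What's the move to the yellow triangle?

turn left 116°, forward 2.1 m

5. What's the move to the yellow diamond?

turn left 19°, forward 3.3 m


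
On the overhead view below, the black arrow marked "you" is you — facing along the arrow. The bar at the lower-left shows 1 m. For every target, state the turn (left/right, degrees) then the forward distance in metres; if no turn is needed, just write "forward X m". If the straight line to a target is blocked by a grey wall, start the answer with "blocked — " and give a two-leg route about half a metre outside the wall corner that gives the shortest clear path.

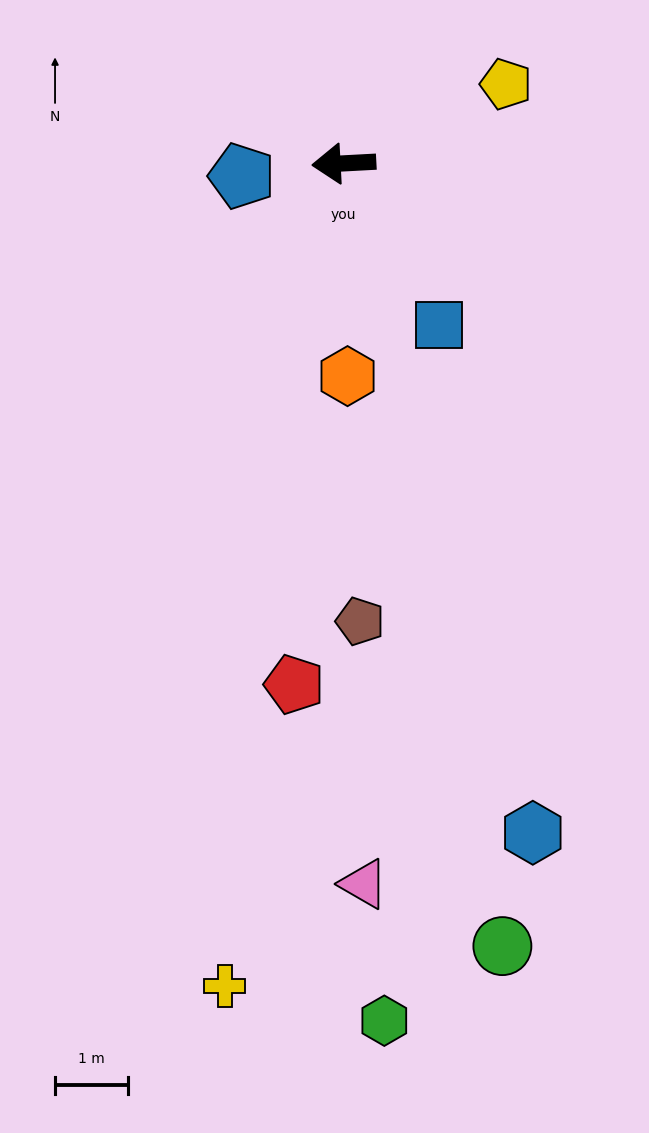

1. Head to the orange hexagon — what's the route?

turn left 88°, forward 2.9 m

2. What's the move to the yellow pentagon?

turn right 157°, forward 2.5 m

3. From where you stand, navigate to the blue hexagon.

turn left 103°, forward 9.5 m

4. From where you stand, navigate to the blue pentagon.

turn left 4°, forward 1.4 m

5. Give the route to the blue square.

turn left 118°, forward 2.6 m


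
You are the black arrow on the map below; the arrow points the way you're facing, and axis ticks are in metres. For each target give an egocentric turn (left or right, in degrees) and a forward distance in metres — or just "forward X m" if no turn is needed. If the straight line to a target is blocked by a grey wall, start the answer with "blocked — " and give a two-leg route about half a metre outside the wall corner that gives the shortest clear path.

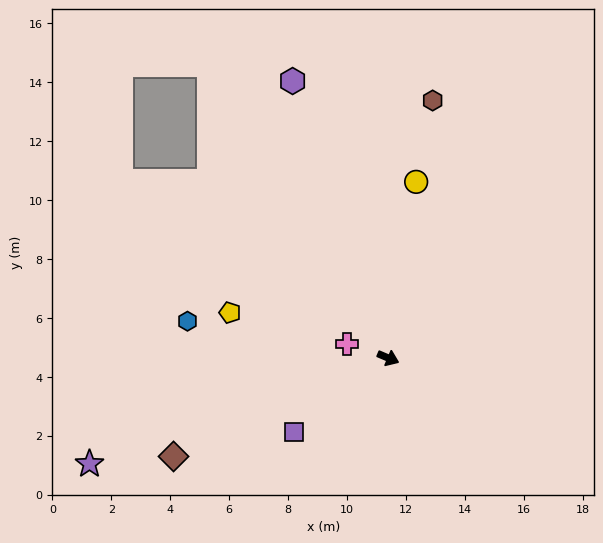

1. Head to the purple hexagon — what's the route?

turn left 132°, forward 9.9 m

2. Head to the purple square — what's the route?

turn right 119°, forward 4.1 m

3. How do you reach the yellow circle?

turn left 104°, forward 6.1 m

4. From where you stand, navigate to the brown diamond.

turn right 132°, forward 8.0 m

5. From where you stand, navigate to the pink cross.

turn right 176°, forward 1.5 m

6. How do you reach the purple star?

turn right 138°, forward 10.8 m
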